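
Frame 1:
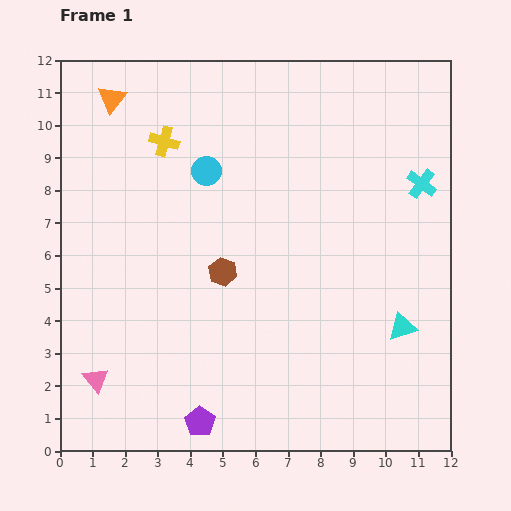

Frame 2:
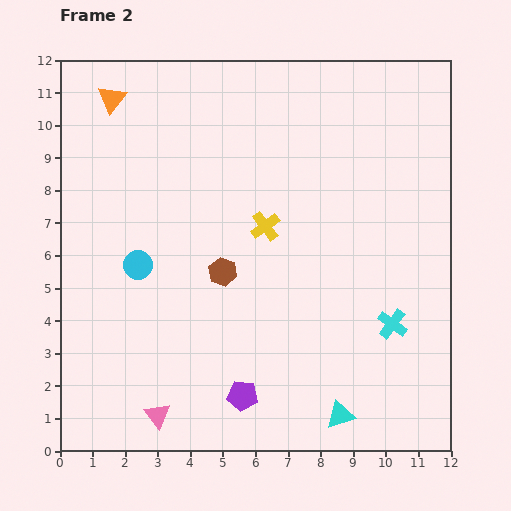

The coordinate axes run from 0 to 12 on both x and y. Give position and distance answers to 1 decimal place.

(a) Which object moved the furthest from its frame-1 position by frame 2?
the cyan cross

(moved 4.4; next 4.0)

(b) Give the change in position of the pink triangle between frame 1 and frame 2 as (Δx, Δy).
(1.9, -1.1)

The pink triangle was at (1.1, 2.2) in frame 1 and (3.0, 1.1) in frame 2.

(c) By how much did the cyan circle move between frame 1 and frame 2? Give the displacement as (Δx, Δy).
(-2.1, -2.9)

The cyan circle was at (4.5, 8.6) in frame 1 and (2.4, 5.7) in frame 2.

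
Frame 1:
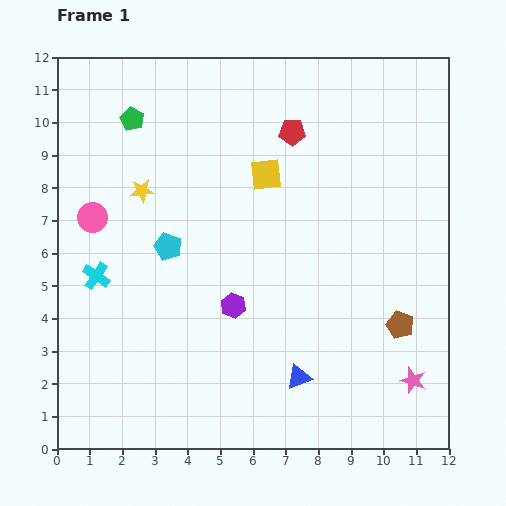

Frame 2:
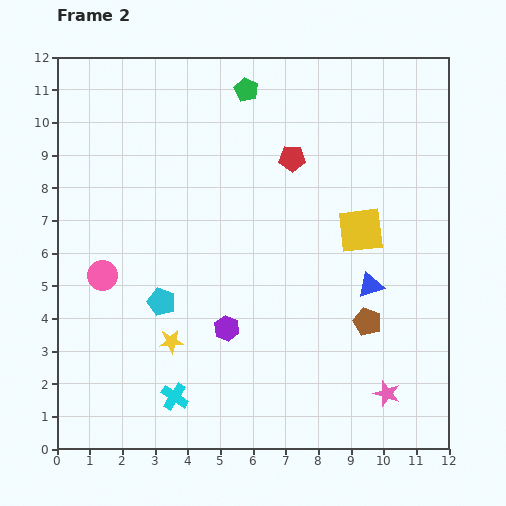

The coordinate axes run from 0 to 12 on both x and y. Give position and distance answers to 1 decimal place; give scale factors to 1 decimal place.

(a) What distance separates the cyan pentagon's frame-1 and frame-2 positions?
1.7

The cyan pentagon moved from (3.4, 6.2) to (3.2, 4.5), a distance of √(0.2² + 1.7²) ≈ 1.7.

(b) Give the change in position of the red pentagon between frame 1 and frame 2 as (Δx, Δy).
(0.0, -0.8)

The red pentagon was at (7.2, 9.7) in frame 1 and (7.2, 8.9) in frame 2.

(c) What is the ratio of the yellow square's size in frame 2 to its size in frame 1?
1.4×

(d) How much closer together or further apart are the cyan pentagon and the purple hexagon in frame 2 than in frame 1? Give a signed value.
-0.5

Distance in frame 1: 2.7. Distance in frame 2: 2.2.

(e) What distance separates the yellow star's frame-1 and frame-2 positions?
4.7

The yellow star moved from (2.6, 7.9) to (3.5, 3.3), a distance of √(0.9² + 4.6²) ≈ 4.7.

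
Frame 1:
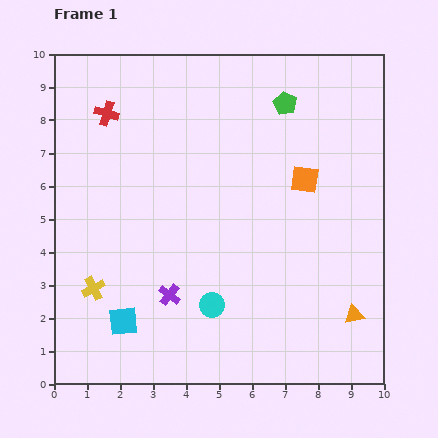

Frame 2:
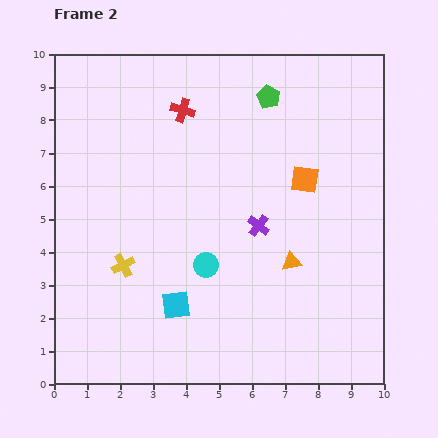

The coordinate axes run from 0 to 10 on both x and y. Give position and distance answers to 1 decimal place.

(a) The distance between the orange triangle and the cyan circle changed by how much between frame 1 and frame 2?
-1.7

Distance in frame 1: 4.3. Distance in frame 2: 2.6.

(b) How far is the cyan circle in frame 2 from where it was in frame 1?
1.2

The cyan circle moved from (4.8, 2.4) to (4.6, 3.6), a distance of √(0.2² + 1.2²) ≈ 1.2.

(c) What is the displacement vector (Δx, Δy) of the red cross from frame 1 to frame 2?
(2.3, 0.1)

The red cross was at (1.6, 8.2) in frame 1 and (3.9, 8.3) in frame 2.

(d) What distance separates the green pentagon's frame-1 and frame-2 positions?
0.5

The green pentagon moved from (7.0, 8.5) to (6.5, 8.7), a distance of √(0.5² + 0.2²) ≈ 0.5.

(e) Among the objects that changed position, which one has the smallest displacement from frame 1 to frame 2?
the green pentagon

(moved 0.5)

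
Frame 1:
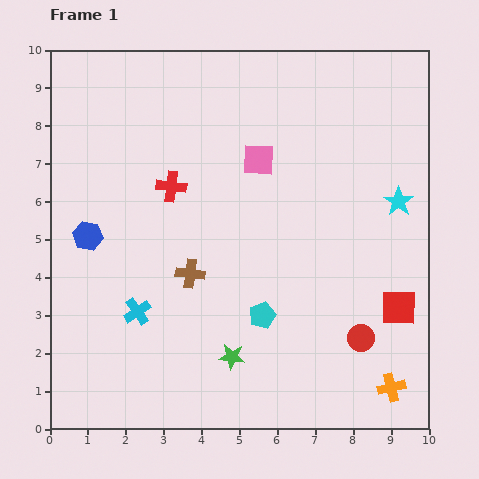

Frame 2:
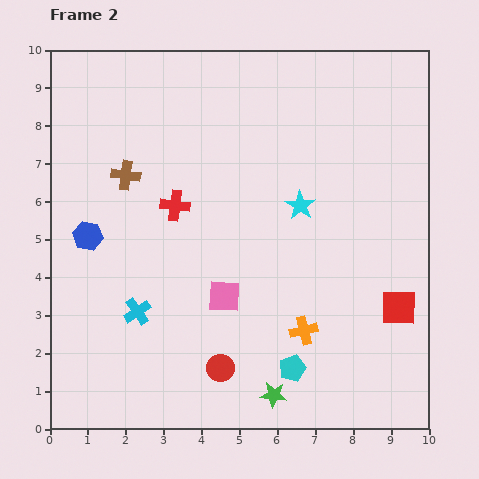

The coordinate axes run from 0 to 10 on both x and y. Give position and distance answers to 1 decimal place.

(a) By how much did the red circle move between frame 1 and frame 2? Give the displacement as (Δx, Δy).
(-3.7, -0.8)

The red circle was at (8.2, 2.4) in frame 1 and (4.5, 1.6) in frame 2.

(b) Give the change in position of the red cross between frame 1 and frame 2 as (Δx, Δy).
(0.1, -0.5)

The red cross was at (3.2, 6.4) in frame 1 and (3.3, 5.9) in frame 2.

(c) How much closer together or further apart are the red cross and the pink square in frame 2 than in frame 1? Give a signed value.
+0.3

Distance in frame 1: 2.4. Distance in frame 2: 2.7.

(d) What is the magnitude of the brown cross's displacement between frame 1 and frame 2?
3.1

The brown cross moved from (3.7, 4.1) to (2.0, 6.7), a distance of √(1.7² + 2.6²) ≈ 3.1.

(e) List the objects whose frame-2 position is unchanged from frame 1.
the cyan cross, the blue hexagon, the red square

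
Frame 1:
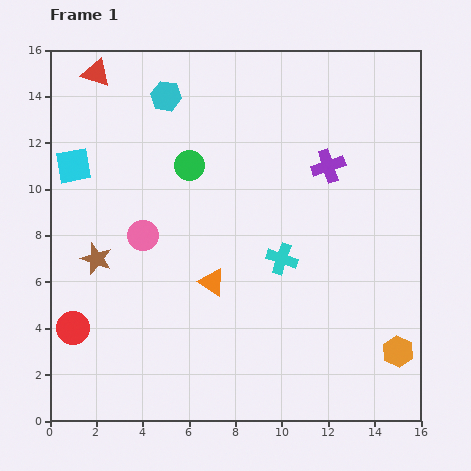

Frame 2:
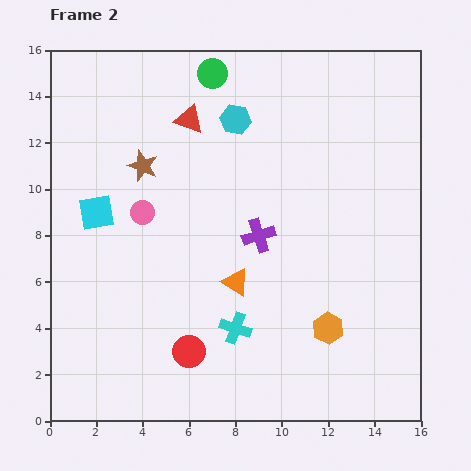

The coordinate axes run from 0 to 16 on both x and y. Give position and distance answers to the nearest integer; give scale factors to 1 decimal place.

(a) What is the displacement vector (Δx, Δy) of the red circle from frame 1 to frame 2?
(5, -1)

The red circle was at (1, 4) in frame 1 and (6, 3) in frame 2.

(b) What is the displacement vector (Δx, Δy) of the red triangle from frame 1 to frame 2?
(4, -2)

The red triangle was at (2, 15) in frame 1 and (6, 13) in frame 2.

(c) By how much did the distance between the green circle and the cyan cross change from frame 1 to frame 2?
+5

Distance in frame 1: 6. Distance in frame 2: 11.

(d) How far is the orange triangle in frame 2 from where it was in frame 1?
1

The orange triangle moved from (7, 6) to (8, 6), a distance of √(1² + 0²) ≈ 1.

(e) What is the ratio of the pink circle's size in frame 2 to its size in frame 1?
0.8×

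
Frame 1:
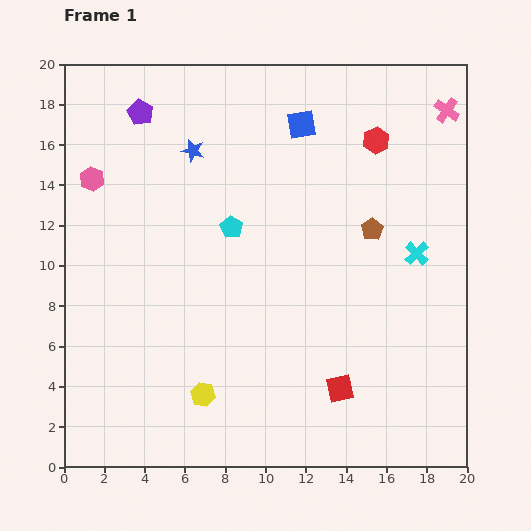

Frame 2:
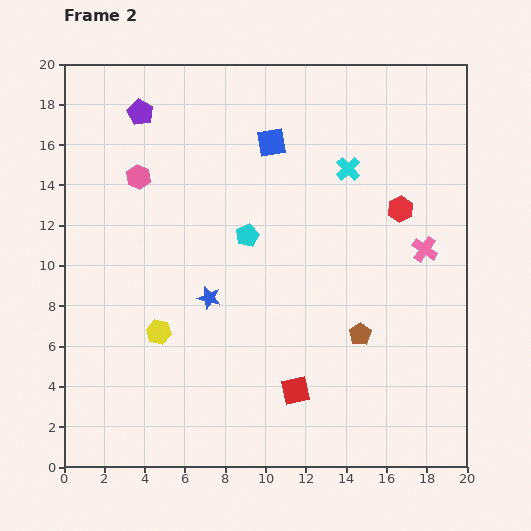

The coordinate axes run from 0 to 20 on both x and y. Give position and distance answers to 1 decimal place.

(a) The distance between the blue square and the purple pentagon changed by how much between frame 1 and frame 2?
-1.3

Distance in frame 1: 8.0. Distance in frame 2: 6.7.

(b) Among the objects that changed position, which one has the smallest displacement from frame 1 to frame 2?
the cyan pentagon

(moved 0.9)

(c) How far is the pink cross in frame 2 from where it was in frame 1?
7.0

The pink cross moved from (19.0, 17.7) to (17.9, 10.8), a distance of √(1.1² + 6.9²) ≈ 7.0.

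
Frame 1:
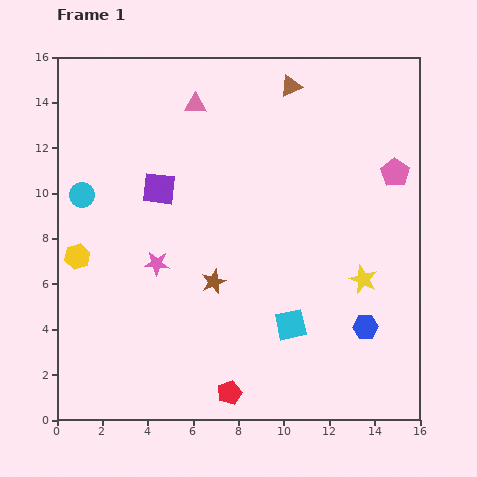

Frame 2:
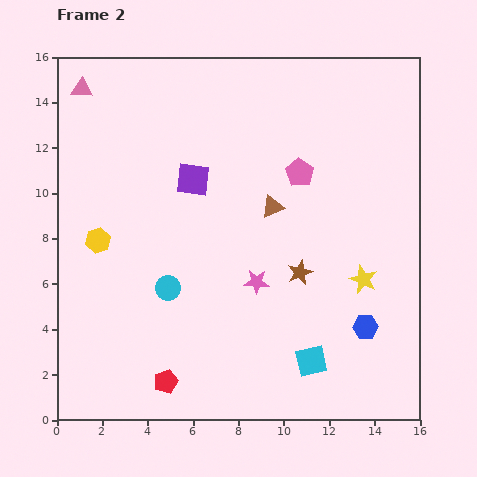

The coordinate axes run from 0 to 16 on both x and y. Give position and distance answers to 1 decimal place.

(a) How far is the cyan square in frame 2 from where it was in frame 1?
1.8

The cyan square moved from (10.3, 4.2) to (11.2, 2.6), a distance of √(0.9² + 1.6²) ≈ 1.8.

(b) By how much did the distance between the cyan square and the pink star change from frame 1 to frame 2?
-2.3

Distance in frame 1: 6.5. Distance in frame 2: 4.2.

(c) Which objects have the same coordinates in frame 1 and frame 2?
the yellow star, the blue hexagon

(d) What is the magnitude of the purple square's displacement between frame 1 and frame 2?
1.6

The purple square moved from (4.5, 10.2) to (6.0, 10.6), a distance of √(1.5² + 0.4²) ≈ 1.6.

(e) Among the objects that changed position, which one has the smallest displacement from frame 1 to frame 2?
the yellow hexagon

(moved 1.1)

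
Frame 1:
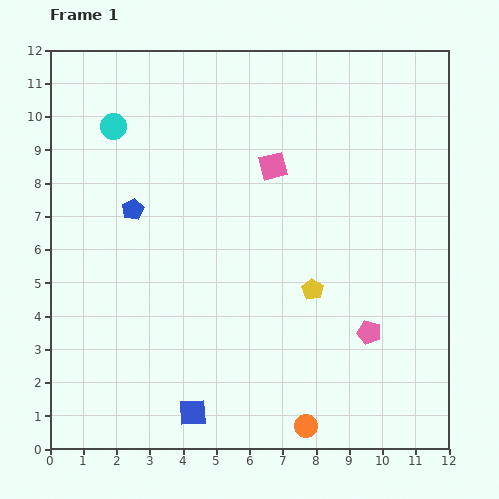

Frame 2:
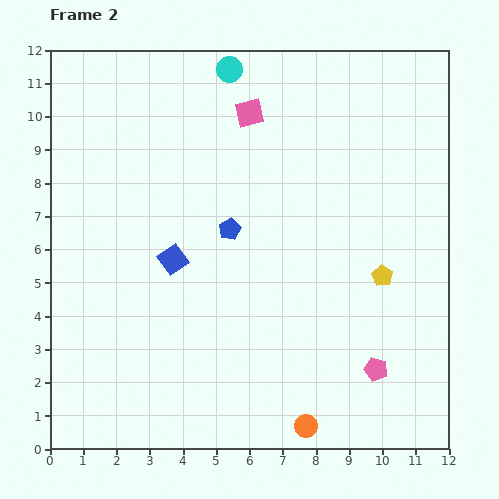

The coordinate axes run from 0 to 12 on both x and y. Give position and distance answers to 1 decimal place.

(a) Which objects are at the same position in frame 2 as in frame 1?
the orange circle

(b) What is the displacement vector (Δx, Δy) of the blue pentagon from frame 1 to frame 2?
(2.9, -0.6)

The blue pentagon was at (2.5, 7.2) in frame 1 and (5.4, 6.6) in frame 2.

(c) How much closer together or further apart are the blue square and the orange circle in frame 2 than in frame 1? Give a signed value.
+3.0

Distance in frame 1: 3.4. Distance in frame 2: 6.4.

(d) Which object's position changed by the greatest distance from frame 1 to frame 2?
the blue square

(moved 4.6; next 3.9)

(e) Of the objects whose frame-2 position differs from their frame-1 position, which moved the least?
the pink pentagon

(moved 1.1)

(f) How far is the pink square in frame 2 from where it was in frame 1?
1.7

The pink square moved from (6.7, 8.5) to (6.0, 10.1), a distance of √(0.7² + 1.6²) ≈ 1.7.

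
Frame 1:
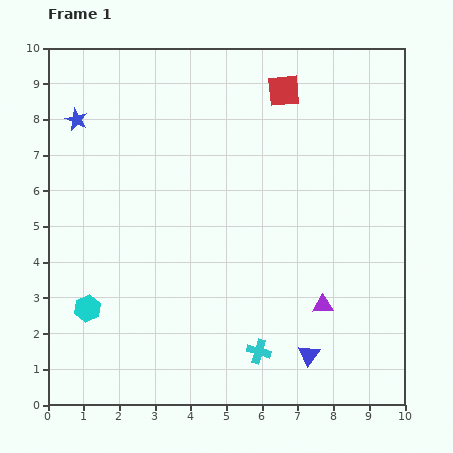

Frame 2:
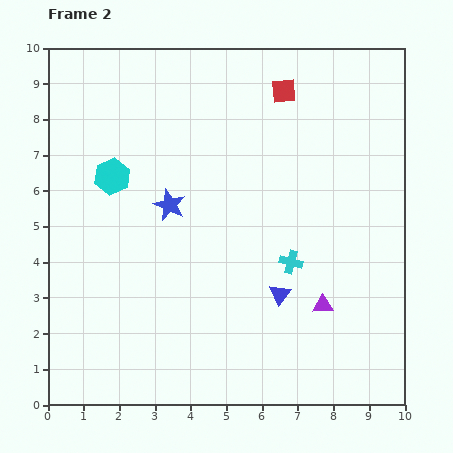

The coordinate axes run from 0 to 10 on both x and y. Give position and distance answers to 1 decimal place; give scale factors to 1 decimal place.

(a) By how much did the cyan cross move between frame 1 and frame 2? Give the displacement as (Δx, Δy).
(0.9, 2.5)

The cyan cross was at (5.9, 1.5) in frame 1 and (6.8, 4.0) in frame 2.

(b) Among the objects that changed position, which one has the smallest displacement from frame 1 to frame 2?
the blue triangle

(moved 1.9)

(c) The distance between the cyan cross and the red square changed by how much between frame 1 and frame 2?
-2.5

Distance in frame 1: 7.3. Distance in frame 2: 4.8.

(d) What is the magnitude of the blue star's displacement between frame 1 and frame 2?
3.5

The blue star moved from (0.8, 8.0) to (3.4, 5.6), a distance of √(2.6² + 2.4²) ≈ 3.5.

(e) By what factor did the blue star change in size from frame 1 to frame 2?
1.4×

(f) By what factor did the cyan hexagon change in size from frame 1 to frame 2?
1.4×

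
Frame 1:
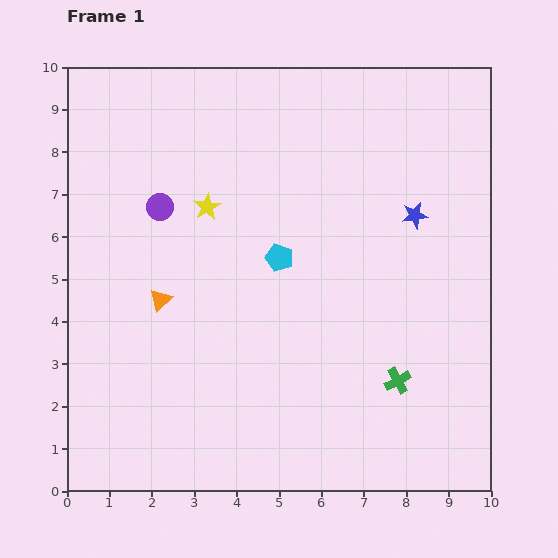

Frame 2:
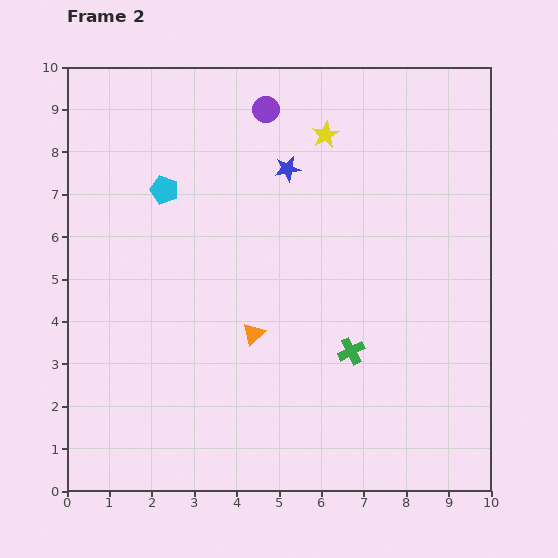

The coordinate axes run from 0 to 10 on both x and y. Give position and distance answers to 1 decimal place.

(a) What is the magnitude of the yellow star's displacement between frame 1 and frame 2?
3.3

The yellow star moved from (3.3, 6.7) to (6.1, 8.4), a distance of √(2.8² + 1.7²) ≈ 3.3.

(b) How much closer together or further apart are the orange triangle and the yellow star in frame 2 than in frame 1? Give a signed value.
+2.5

Distance in frame 1: 2.5. Distance in frame 2: 5.0.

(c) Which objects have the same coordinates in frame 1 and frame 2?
none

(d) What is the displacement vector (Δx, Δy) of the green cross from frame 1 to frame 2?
(-1.1, 0.7)

The green cross was at (7.8, 2.6) in frame 1 and (6.7, 3.3) in frame 2.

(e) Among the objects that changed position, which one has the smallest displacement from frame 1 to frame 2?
the green cross

(moved 1.3)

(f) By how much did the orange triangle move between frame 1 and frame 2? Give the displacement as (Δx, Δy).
(2.2, -0.8)

The orange triangle was at (2.2, 4.5) in frame 1 and (4.4, 3.7) in frame 2.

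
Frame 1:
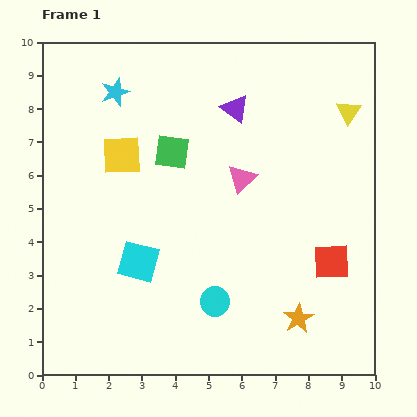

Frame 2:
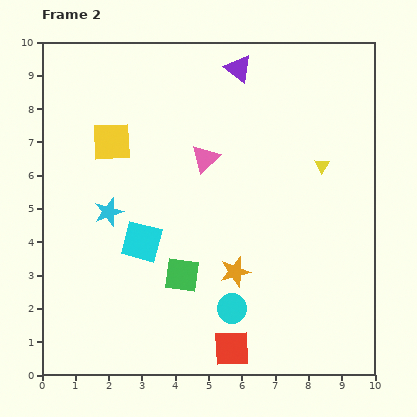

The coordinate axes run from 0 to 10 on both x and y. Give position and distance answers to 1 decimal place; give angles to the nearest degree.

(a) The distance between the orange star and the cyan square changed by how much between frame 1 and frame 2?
-2.2

Distance in frame 1: 5.1. Distance in frame 2: 2.9.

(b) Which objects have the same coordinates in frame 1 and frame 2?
none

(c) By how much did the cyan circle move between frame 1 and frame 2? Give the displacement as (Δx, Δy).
(0.5, -0.2)

The cyan circle was at (5.2, 2.2) in frame 1 and (5.7, 2.0) in frame 2.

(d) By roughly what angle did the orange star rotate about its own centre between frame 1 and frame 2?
16° clockwise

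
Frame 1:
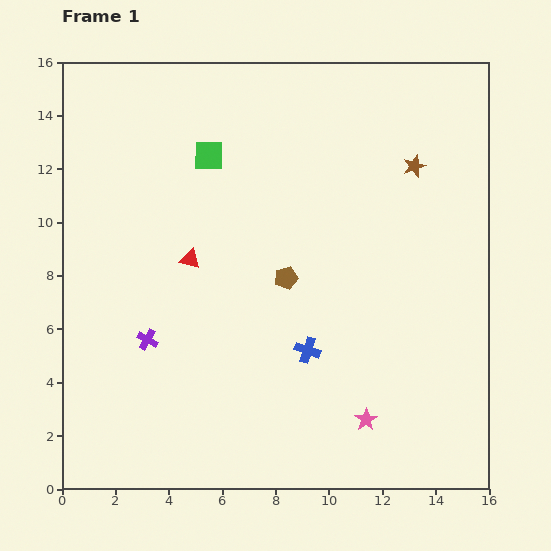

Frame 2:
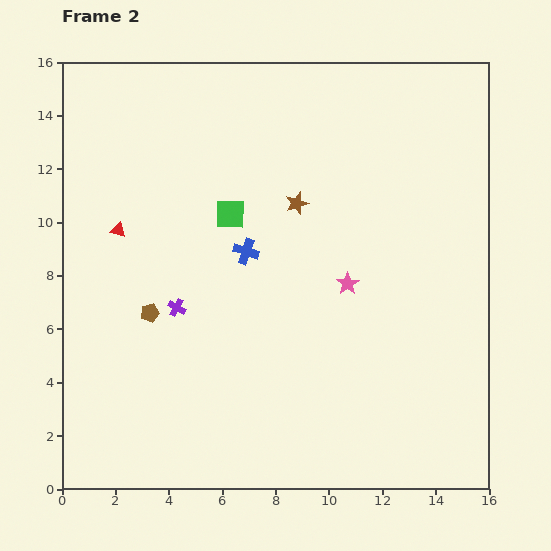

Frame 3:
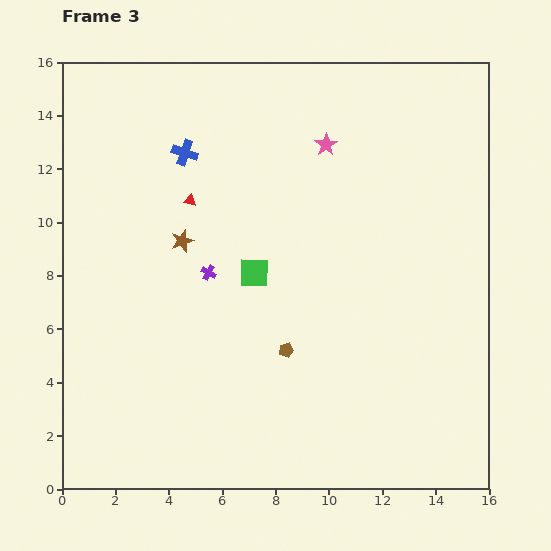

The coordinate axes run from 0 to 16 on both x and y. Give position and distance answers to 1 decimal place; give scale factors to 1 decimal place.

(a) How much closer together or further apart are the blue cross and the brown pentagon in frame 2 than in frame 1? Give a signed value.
+1.5

Distance in frame 1: 2.8. Distance in frame 2: 4.3.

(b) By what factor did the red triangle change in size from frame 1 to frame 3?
0.6×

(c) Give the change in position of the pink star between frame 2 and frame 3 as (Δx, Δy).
(-0.8, 5.2)

The pink star was at (10.7, 7.7) in frame 2 and (9.9, 12.9) in frame 3.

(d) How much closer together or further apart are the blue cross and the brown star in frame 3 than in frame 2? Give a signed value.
+0.7

Distance in frame 2: 2.6. Distance in frame 3: 3.3.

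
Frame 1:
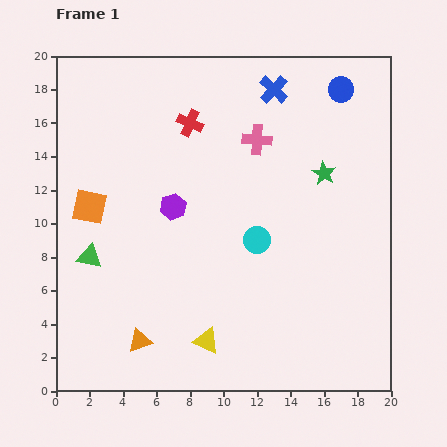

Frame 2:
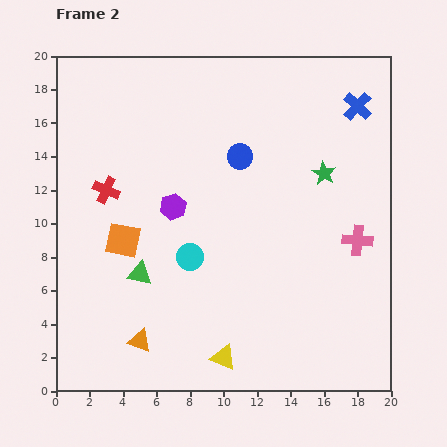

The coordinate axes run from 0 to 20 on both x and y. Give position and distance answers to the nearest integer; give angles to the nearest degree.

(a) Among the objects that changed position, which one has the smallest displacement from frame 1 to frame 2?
the yellow triangle

(moved 1)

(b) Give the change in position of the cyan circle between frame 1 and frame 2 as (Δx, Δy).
(-4, -1)

The cyan circle was at (12, 9) in frame 1 and (8, 8) in frame 2.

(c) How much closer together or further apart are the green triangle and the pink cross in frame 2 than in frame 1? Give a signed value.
+1

Distance in frame 1: 12. Distance in frame 2: 13.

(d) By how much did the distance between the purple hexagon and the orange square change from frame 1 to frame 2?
-1

Distance in frame 1: 5. Distance in frame 2: 4.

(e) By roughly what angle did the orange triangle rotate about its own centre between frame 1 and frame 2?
38° clockwise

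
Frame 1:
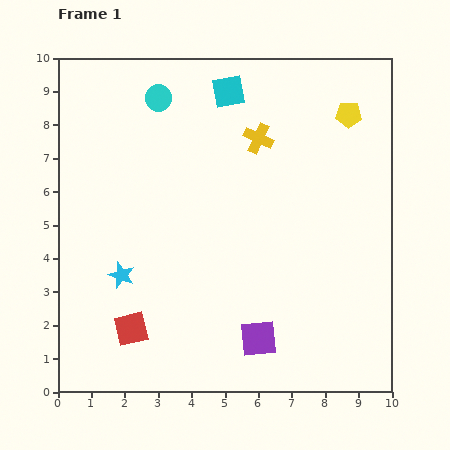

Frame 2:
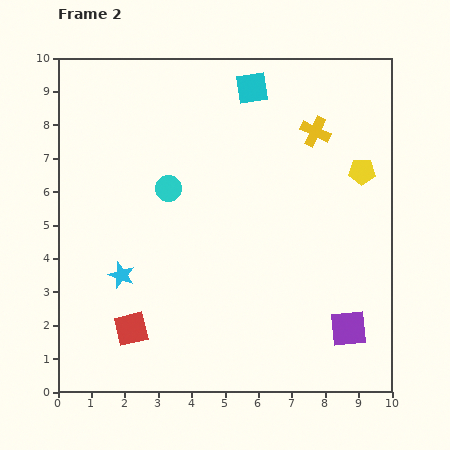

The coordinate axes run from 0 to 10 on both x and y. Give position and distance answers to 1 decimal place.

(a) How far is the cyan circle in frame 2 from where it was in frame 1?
2.7

The cyan circle moved from (3.0, 8.8) to (3.3, 6.1), a distance of √(0.3² + 2.7²) ≈ 2.7.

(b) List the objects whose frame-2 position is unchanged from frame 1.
the cyan star, the red square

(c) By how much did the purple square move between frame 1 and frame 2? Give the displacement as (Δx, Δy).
(2.7, 0.3)

The purple square was at (6.0, 1.6) in frame 1 and (8.7, 1.9) in frame 2.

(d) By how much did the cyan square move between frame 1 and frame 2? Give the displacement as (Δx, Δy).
(0.7, 0.1)

The cyan square was at (5.1, 9.0) in frame 1 and (5.8, 9.1) in frame 2.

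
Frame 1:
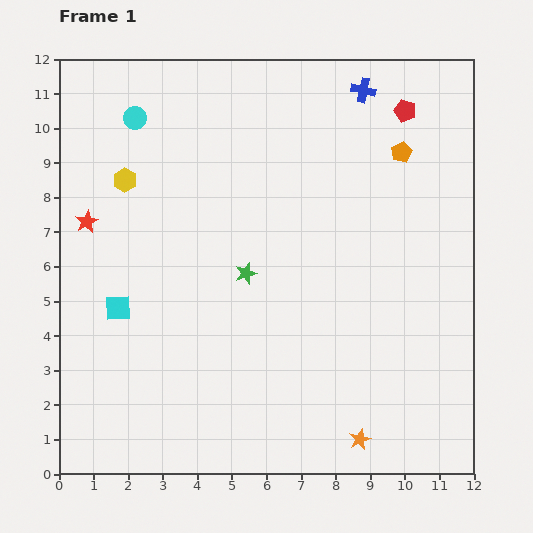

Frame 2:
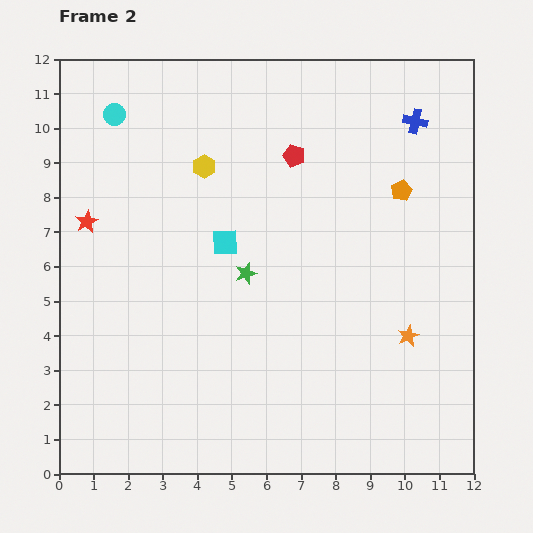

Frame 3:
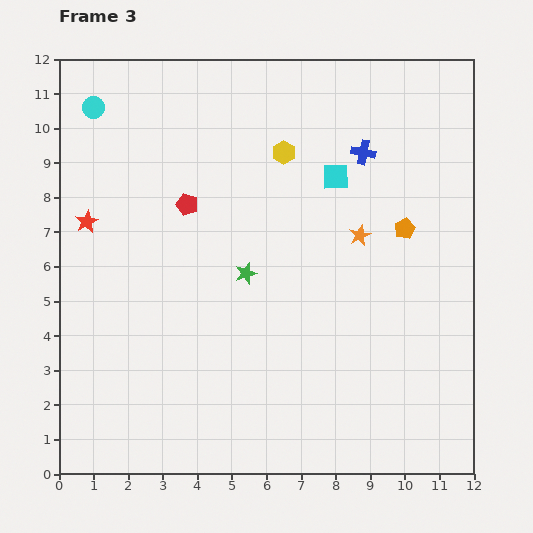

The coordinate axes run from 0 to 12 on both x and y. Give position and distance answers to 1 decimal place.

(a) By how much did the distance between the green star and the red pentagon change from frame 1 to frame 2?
-2.9

Distance in frame 1: 6.6. Distance in frame 2: 3.7.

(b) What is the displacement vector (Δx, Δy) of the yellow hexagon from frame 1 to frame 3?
(4.6, 0.8)

The yellow hexagon was at (1.9, 8.5) in frame 1 and (6.5, 9.3) in frame 3.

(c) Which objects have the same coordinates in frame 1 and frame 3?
the red star, the green star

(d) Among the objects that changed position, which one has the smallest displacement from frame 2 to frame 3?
the cyan circle

(moved 0.6)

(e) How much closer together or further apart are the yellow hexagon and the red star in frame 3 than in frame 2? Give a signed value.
+2.2

Distance in frame 2: 3.8. Distance in frame 3: 6.0.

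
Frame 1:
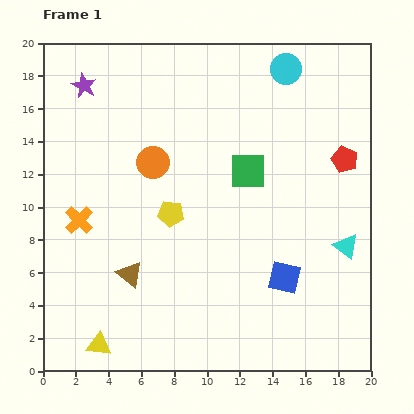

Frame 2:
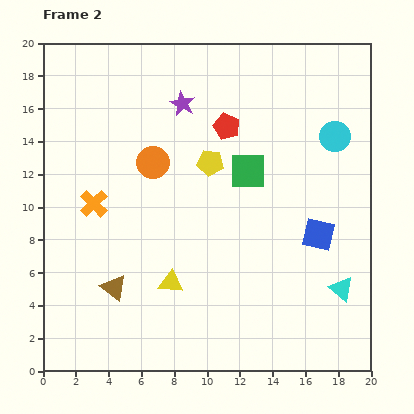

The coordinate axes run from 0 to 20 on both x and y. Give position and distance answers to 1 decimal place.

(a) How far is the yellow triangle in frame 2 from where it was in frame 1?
5.8

The yellow triangle moved from (3.4, 1.6) to (7.8, 5.4), a distance of √(4.4² + 3.8²) ≈ 5.8.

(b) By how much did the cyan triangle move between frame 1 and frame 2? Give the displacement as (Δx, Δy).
(-0.3, -2.6)

The cyan triangle was at (18.5, 7.6) in frame 1 and (18.2, 5.0) in frame 2.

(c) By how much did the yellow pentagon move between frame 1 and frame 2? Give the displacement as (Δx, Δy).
(2.4, 3.1)

The yellow pentagon was at (7.8, 9.6) in frame 1 and (10.2, 12.7) in frame 2.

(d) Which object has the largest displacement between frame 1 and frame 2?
the red pentagon

(moved 7.5; next 6.1)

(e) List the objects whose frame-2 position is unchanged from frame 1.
the green square, the orange circle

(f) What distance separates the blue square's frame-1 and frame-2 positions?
3.3

The blue square moved from (14.7, 5.7) to (16.8, 8.3), a distance of √(2.1² + 2.6²) ≈ 3.3.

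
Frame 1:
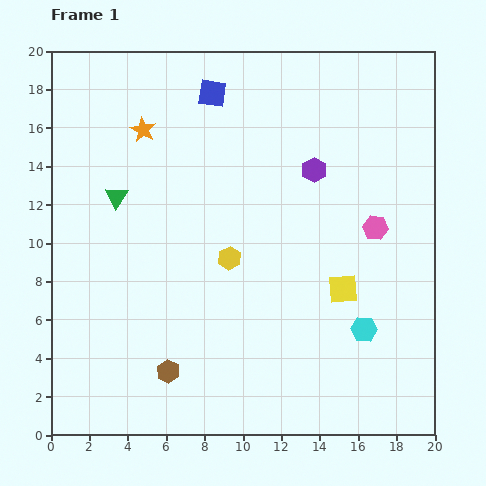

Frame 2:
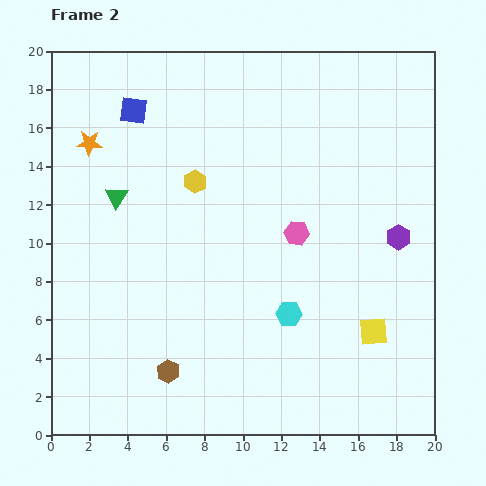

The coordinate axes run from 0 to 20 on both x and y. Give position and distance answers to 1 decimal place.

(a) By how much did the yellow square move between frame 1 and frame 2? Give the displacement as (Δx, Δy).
(1.6, -2.2)

The yellow square was at (15.2, 7.6) in frame 1 and (16.8, 5.4) in frame 2.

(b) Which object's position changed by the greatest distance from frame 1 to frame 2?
the purple hexagon

(moved 5.6; next 4.4)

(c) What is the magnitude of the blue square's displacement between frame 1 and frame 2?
4.2

The blue square moved from (8.4, 17.8) to (4.3, 16.9), a distance of √(4.1² + 0.9²) ≈ 4.2.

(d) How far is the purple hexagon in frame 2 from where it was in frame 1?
5.6

The purple hexagon moved from (13.7, 13.8) to (18.1, 10.3), a distance of √(4.4² + 3.5²) ≈ 5.6.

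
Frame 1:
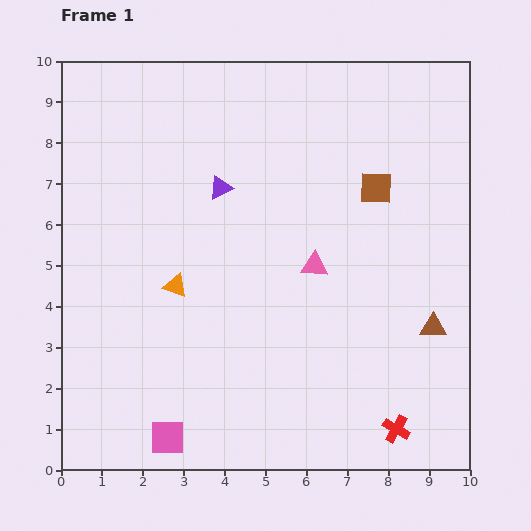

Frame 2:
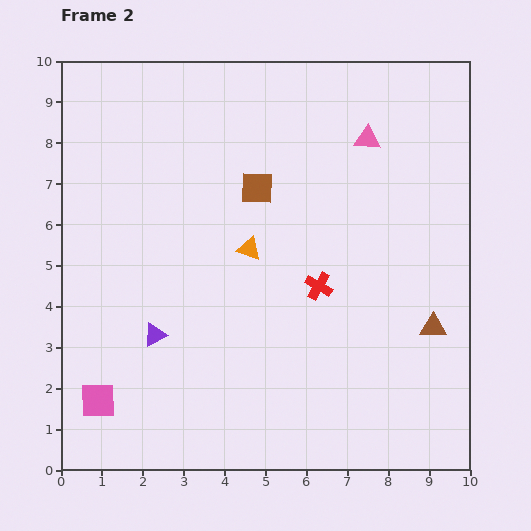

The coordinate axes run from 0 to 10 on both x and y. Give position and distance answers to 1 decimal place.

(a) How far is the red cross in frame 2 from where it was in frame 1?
4.0

The red cross moved from (8.2, 1.0) to (6.3, 4.5), a distance of √(1.9² + 3.5²) ≈ 4.0.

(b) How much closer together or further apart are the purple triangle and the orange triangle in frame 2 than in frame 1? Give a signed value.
+0.5

Distance in frame 1: 2.6. Distance in frame 2: 3.1.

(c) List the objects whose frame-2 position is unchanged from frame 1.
the brown triangle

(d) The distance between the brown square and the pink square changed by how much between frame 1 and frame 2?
-1.5

Distance in frame 1: 8.0. Distance in frame 2: 6.5.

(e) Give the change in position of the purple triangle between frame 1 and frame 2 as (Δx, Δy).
(-1.6, -3.6)

The purple triangle was at (3.9, 6.9) in frame 1 and (2.3, 3.3) in frame 2.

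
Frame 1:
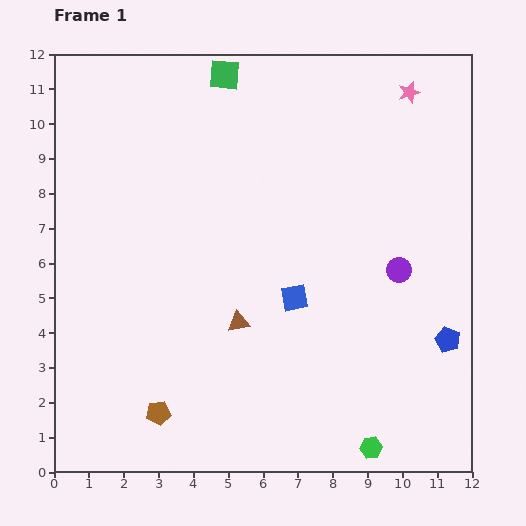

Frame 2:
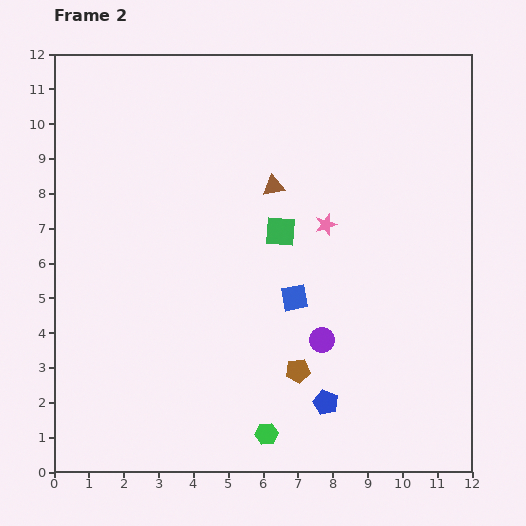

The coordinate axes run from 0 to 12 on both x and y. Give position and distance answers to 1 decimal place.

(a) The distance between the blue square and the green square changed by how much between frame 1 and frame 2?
-4.8

Distance in frame 1: 6.7. Distance in frame 2: 1.9.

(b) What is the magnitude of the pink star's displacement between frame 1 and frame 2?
4.5

The pink star moved from (10.2, 10.9) to (7.8, 7.1), a distance of √(2.4² + 3.8²) ≈ 4.5.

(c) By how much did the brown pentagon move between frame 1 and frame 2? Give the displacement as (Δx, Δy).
(4.0, 1.2)

The brown pentagon was at (3.0, 1.7) in frame 1 and (7.0, 2.9) in frame 2.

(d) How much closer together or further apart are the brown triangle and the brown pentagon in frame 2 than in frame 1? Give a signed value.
+1.8

Distance in frame 1: 3.5. Distance in frame 2: 5.3.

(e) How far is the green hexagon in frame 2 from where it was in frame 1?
3.0

The green hexagon moved from (9.1, 0.7) to (6.1, 1.1), a distance of √(3.0² + 0.4²) ≈ 3.0.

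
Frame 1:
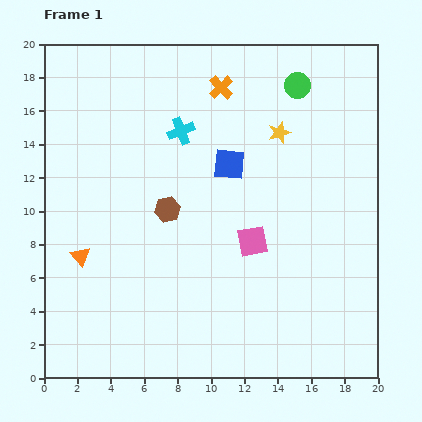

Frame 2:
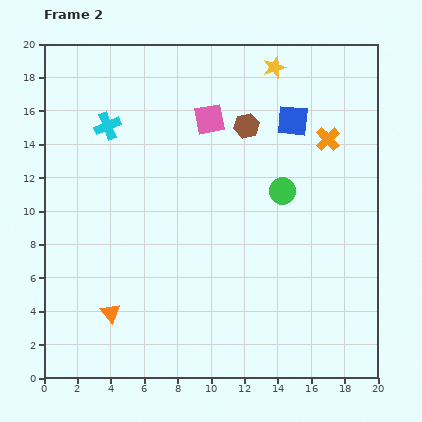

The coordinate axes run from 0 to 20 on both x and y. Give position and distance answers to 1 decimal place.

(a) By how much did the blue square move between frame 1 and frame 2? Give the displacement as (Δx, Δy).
(3.8, 2.6)

The blue square was at (11.1, 12.8) in frame 1 and (14.9, 15.4) in frame 2.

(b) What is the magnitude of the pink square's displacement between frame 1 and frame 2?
7.7

The pink square moved from (12.5, 8.2) to (9.9, 15.5), a distance of √(2.6² + 7.3²) ≈ 7.7.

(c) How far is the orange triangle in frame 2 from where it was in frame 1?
3.8

The orange triangle moved from (2.2, 7.3) to (4.0, 3.9), a distance of √(1.8² + 3.4²) ≈ 3.8.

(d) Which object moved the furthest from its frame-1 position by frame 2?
the pink square

(moved 7.7; next 7.1)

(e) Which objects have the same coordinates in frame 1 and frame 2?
none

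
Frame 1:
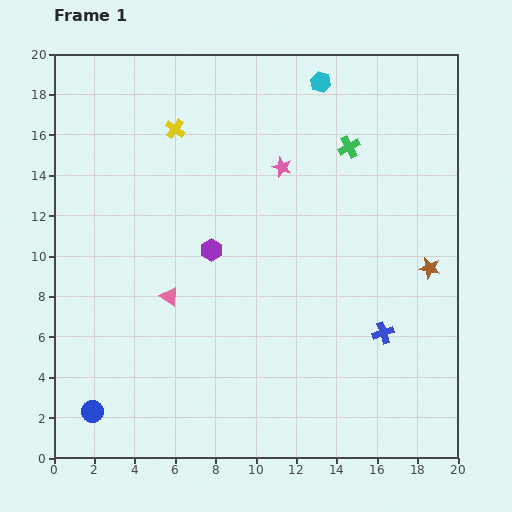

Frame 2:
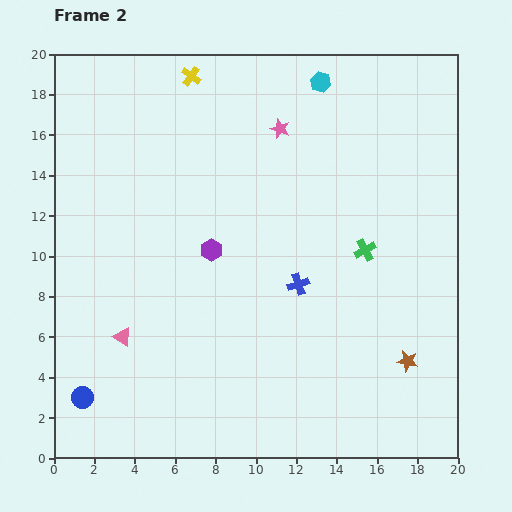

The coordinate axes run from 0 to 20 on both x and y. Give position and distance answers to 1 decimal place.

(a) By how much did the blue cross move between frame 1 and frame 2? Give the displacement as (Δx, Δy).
(-4.2, 2.4)

The blue cross was at (16.3, 6.2) in frame 1 and (12.1, 8.6) in frame 2.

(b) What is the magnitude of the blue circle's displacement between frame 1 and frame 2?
0.9

The blue circle moved from (1.9, 2.3) to (1.4, 3.0), a distance of √(0.5² + 0.7²) ≈ 0.9.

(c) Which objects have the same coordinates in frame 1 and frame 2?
the purple hexagon, the cyan hexagon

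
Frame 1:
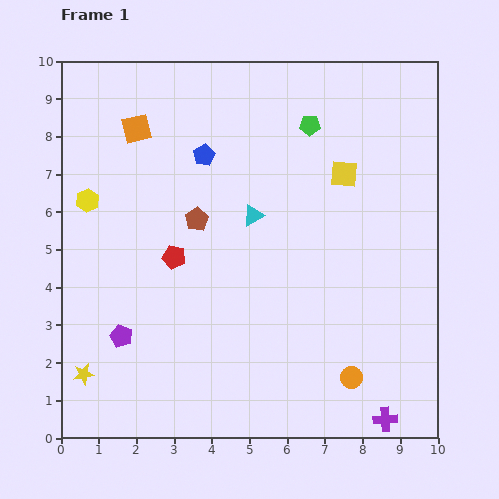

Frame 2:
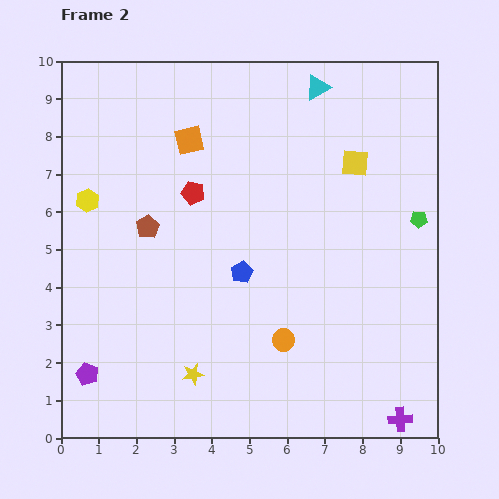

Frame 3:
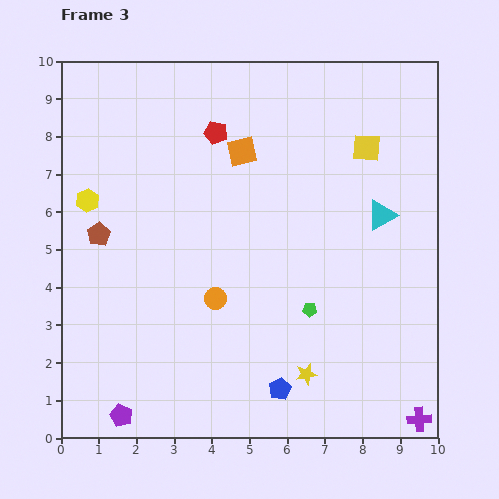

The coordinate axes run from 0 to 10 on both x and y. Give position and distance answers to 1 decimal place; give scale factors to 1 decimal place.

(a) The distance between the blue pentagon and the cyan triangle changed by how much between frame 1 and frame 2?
+3.2

Distance in frame 1: 2.1. Distance in frame 2: 5.3.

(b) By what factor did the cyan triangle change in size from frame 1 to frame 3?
1.5×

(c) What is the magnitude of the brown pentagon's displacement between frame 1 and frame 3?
2.6

The brown pentagon moved from (3.6, 5.8) to (1.0, 5.4), a distance of √(2.6² + 0.4²) ≈ 2.6.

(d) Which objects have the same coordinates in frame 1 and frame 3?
the yellow hexagon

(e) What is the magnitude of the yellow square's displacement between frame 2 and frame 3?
0.5

The yellow square moved from (7.8, 7.3) to (8.1, 7.7), a distance of √(0.3² + 0.4²) ≈ 0.5.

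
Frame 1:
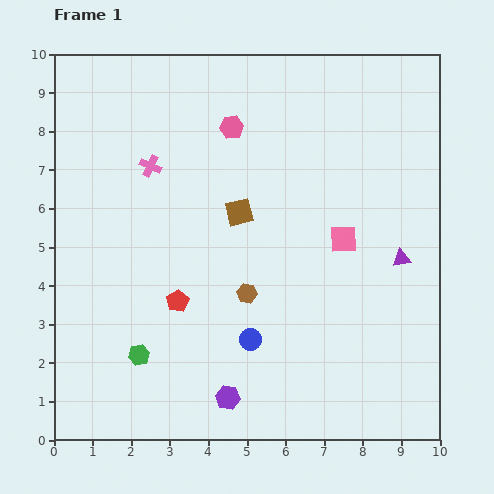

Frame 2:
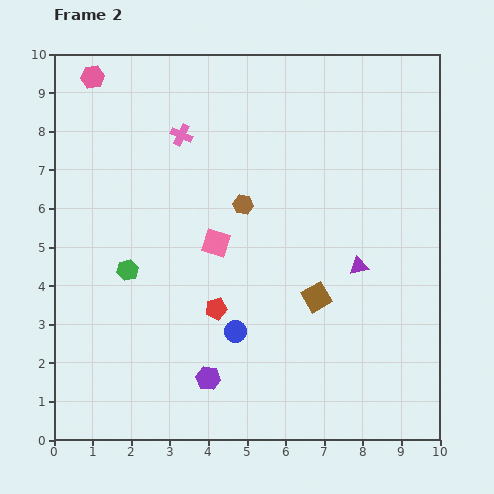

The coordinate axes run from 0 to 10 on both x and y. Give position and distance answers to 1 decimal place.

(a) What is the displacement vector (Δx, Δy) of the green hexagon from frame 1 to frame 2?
(-0.3, 2.2)

The green hexagon was at (2.2, 2.2) in frame 1 and (1.9, 4.4) in frame 2.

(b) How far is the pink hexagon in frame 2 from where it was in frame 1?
3.8

The pink hexagon moved from (4.6, 8.1) to (1.0, 9.4), a distance of √(3.6² + 1.3²) ≈ 3.8.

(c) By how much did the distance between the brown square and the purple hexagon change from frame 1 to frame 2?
-1.3

Distance in frame 1: 4.8. Distance in frame 2: 3.5.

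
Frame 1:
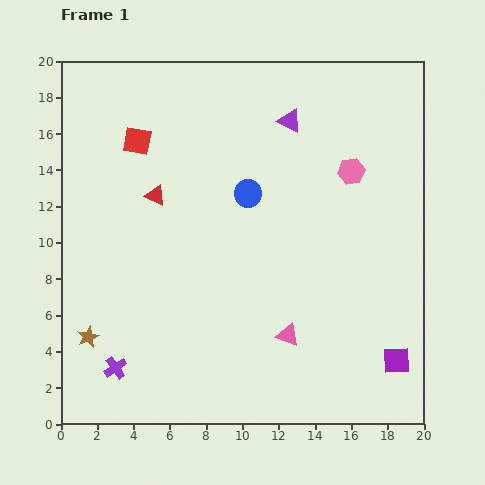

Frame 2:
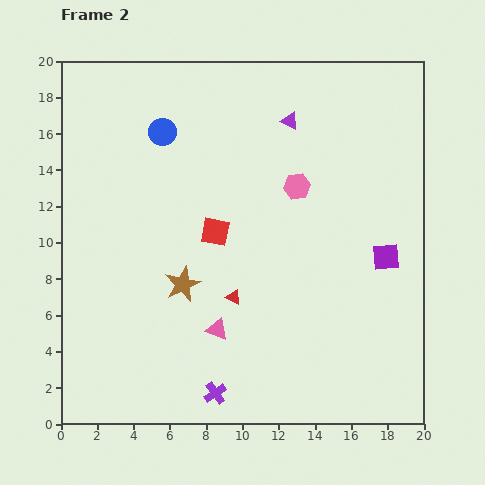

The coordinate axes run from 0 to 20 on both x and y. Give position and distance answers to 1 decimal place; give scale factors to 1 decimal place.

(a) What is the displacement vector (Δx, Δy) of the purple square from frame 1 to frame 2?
(-0.6, 5.7)

The purple square was at (18.5, 3.5) in frame 1 and (17.9, 9.2) in frame 2.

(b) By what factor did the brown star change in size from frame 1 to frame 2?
1.6×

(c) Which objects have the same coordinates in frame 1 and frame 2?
the purple triangle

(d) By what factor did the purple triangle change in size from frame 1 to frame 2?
0.7×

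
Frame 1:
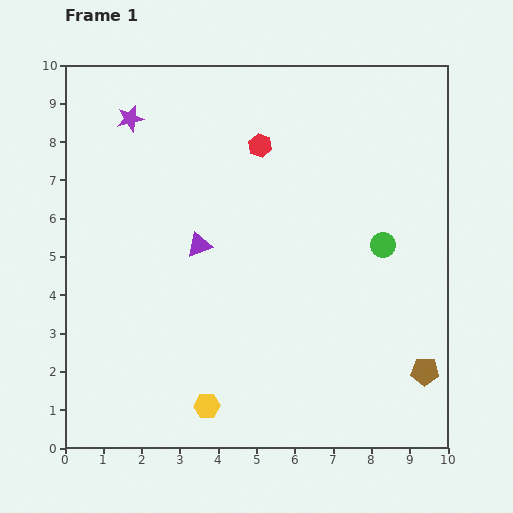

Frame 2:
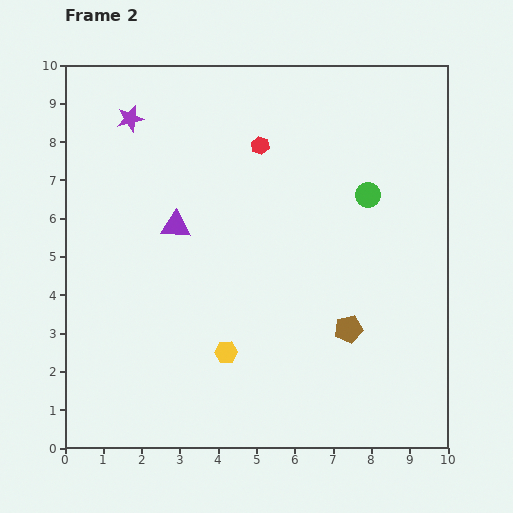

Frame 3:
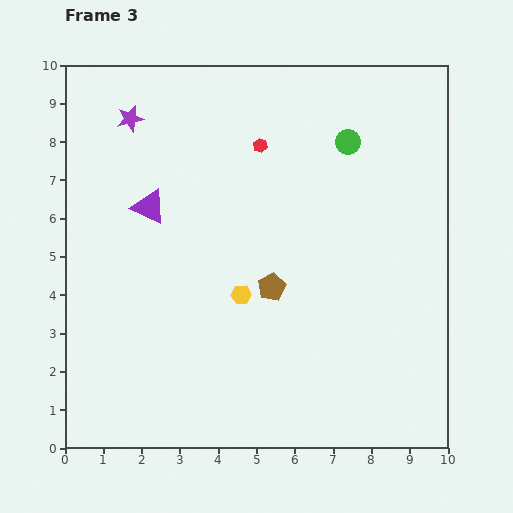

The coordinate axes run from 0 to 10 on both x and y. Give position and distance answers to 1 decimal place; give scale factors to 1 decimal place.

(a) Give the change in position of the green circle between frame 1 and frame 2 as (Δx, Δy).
(-0.4, 1.3)

The green circle was at (8.3, 5.3) in frame 1 and (7.9, 6.6) in frame 2.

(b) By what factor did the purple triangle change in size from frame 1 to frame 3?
1.4×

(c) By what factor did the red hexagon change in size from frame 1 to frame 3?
0.6×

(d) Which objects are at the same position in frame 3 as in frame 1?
the purple star, the red hexagon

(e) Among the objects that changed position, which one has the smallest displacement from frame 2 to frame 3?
the purple triangle

(moved 0.9)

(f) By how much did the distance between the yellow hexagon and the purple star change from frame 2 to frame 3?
-1.2

Distance in frame 2: 6.6. Distance in frame 3: 5.4.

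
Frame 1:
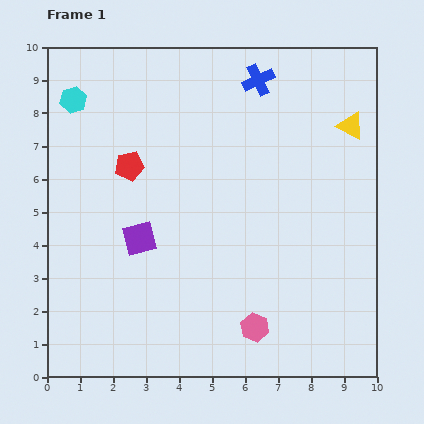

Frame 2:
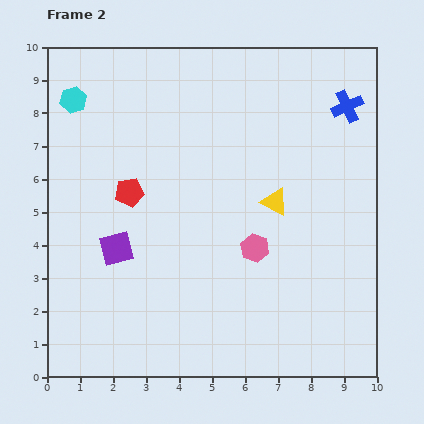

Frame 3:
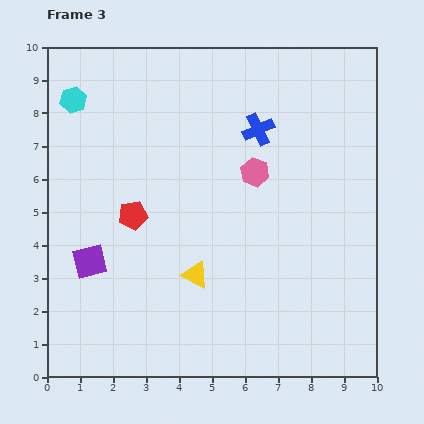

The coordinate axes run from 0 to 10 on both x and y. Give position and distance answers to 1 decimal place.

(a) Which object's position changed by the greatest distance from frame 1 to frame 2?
the yellow triangle

(moved 3.3; next 2.8)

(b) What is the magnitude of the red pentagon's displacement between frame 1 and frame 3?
1.5

The red pentagon moved from (2.5, 6.4) to (2.6, 4.9), a distance of √(0.1² + 1.5²) ≈ 1.5.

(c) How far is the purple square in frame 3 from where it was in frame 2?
0.9

The purple square moved from (2.1, 3.9) to (1.3, 3.5), a distance of √(0.8² + 0.4²) ≈ 0.9.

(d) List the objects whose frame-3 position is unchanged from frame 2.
the cyan hexagon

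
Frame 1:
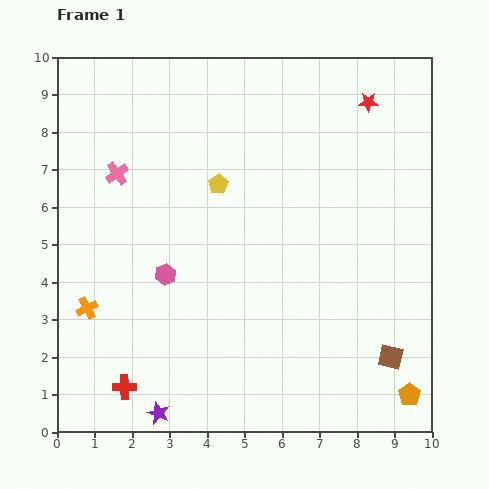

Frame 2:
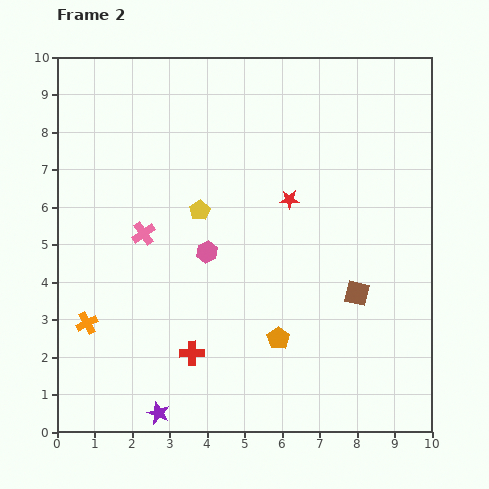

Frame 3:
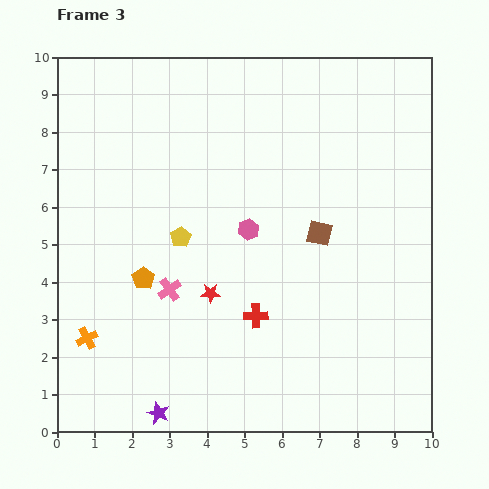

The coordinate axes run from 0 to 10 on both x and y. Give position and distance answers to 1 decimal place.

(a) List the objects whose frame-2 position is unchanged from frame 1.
the purple star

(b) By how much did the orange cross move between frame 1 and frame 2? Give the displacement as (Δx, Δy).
(0.0, -0.4)

The orange cross was at (0.8, 3.3) in frame 1 and (0.8, 2.9) in frame 2.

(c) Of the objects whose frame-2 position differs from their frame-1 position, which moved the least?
the orange cross

(moved 0.4)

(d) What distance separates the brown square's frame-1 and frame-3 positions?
3.8

The brown square moved from (8.9, 2.0) to (7.0, 5.3), a distance of √(1.9² + 3.3²) ≈ 3.8.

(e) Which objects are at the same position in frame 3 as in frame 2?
the purple star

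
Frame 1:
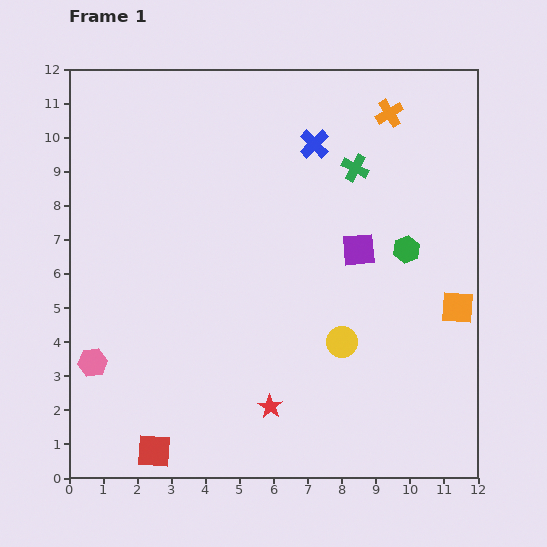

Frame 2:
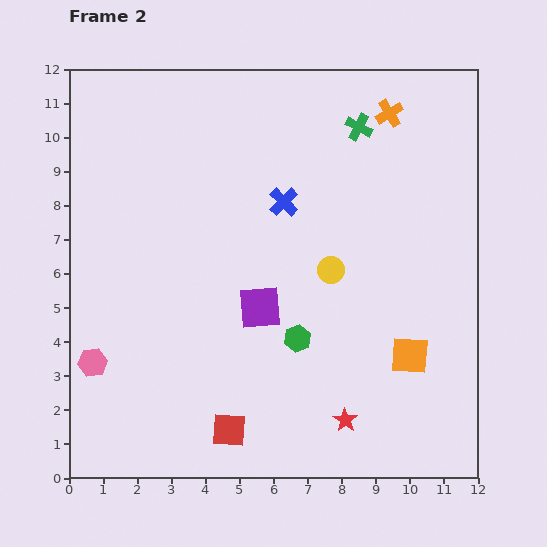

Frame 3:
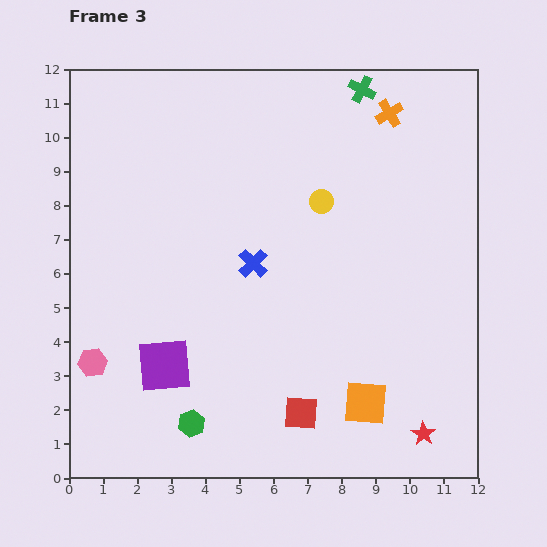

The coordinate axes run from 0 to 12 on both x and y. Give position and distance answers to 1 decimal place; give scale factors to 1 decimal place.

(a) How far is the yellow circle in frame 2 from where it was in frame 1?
2.1

The yellow circle moved from (8.0, 4.0) to (7.7, 6.1), a distance of √(0.3² + 2.1²) ≈ 2.1.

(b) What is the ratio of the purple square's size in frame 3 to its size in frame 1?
1.6×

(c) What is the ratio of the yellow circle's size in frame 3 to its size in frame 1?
0.8×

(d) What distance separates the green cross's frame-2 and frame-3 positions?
1.1

The green cross moved from (8.5, 10.3) to (8.6, 11.4), a distance of √(0.1² + 1.1²) ≈ 1.1.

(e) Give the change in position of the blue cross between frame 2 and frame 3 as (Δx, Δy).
(-0.9, -1.8)

The blue cross was at (6.3, 8.1) in frame 2 and (5.4, 6.3) in frame 3.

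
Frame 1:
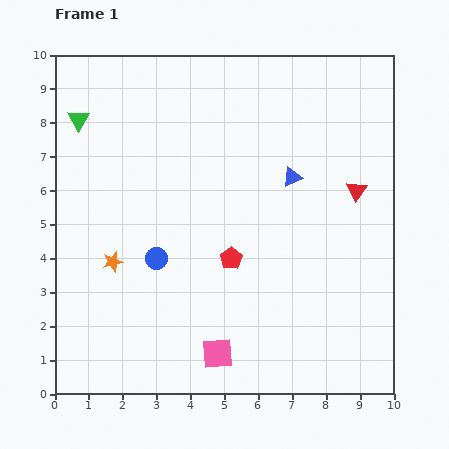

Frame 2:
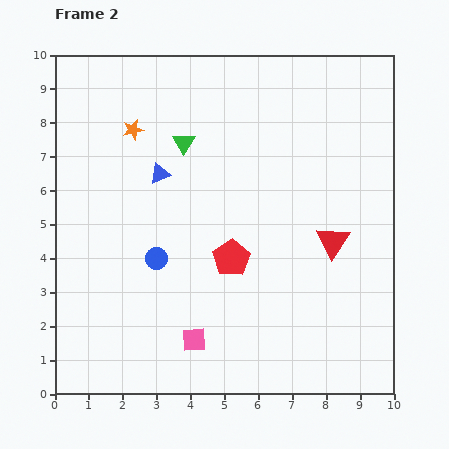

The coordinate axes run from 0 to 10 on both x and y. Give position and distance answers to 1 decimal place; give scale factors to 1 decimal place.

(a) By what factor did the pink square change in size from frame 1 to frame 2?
0.8×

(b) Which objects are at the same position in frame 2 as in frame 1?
the blue circle, the red pentagon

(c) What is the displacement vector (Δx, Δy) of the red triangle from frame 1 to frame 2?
(-0.7, -1.5)

The red triangle was at (8.9, 6.0) in frame 1 and (8.2, 4.5) in frame 2.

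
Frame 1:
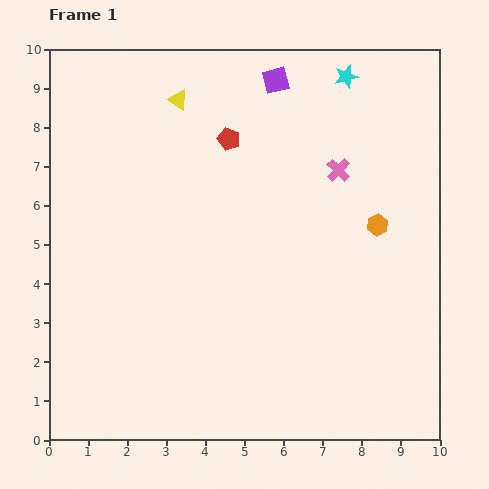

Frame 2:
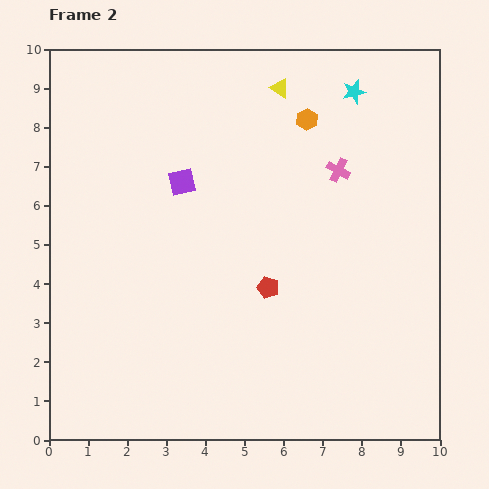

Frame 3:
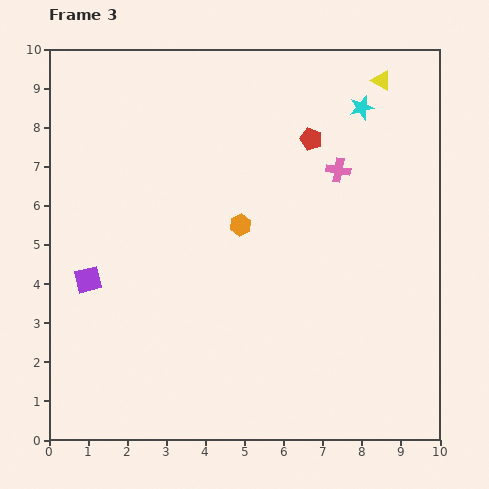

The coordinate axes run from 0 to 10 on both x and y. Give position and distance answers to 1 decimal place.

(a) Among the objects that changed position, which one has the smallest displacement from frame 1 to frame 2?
the cyan star

(moved 0.4)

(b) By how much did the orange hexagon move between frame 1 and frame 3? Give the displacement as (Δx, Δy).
(-3.5, 0.0)

The orange hexagon was at (8.4, 5.5) in frame 1 and (4.9, 5.5) in frame 3.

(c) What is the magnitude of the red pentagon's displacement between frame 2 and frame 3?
4.0

The red pentagon moved from (5.6, 3.9) to (6.7, 7.7), a distance of √(1.1² + 3.8²) ≈ 4.0.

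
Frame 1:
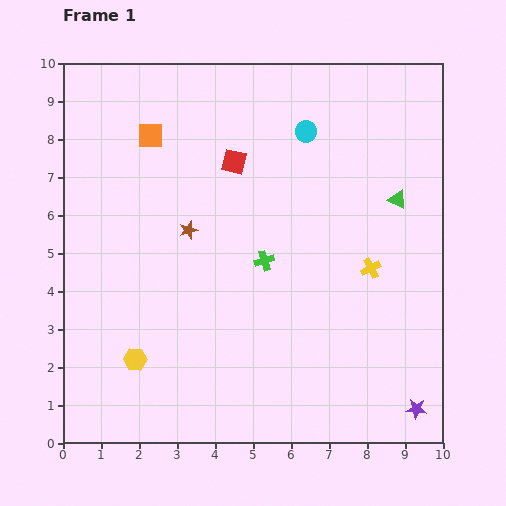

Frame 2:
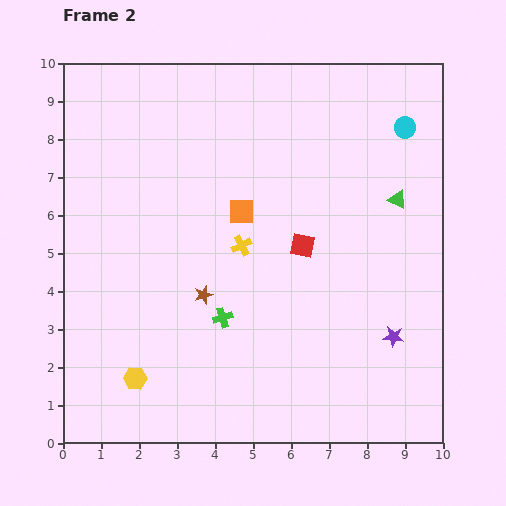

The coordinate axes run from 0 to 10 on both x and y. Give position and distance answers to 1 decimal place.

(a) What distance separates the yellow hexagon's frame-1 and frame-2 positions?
0.5

The yellow hexagon moved from (1.9, 2.2) to (1.9, 1.7), a distance of √(0.0² + 0.5²) ≈ 0.5.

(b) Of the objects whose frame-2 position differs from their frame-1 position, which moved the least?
the yellow hexagon

(moved 0.5)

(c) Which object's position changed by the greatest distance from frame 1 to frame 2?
the yellow cross

(moved 3.5; next 3.1)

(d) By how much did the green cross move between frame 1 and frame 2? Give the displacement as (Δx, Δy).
(-1.1, -1.5)

The green cross was at (5.3, 4.8) in frame 1 and (4.2, 3.3) in frame 2.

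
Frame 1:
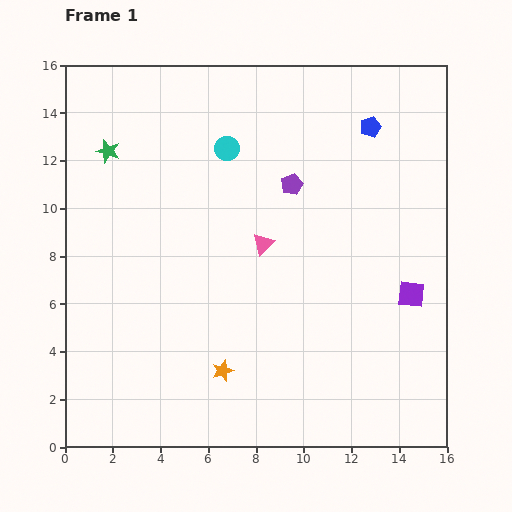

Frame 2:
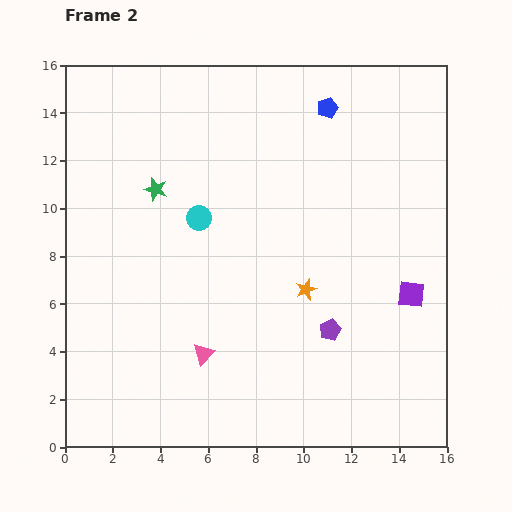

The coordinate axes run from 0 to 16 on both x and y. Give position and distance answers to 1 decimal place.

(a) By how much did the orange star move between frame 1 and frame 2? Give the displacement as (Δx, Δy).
(3.5, 3.4)

The orange star was at (6.6, 3.2) in frame 1 and (10.1, 6.6) in frame 2.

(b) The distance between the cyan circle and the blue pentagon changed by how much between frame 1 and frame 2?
+1.0

Distance in frame 1: 6.1. Distance in frame 2: 7.1.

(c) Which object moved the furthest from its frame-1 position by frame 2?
the purple pentagon

(moved 6.3; next 5.2)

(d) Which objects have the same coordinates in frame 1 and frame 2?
the purple square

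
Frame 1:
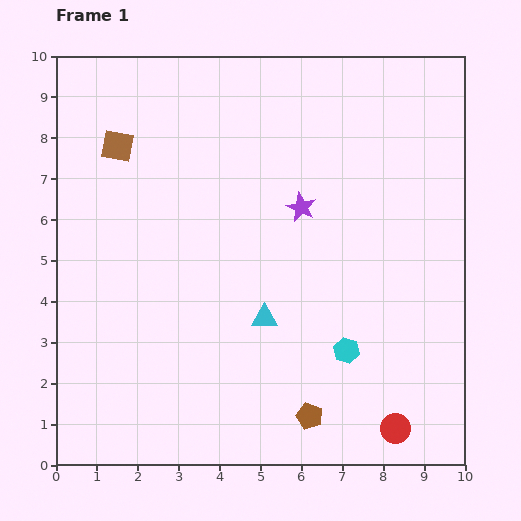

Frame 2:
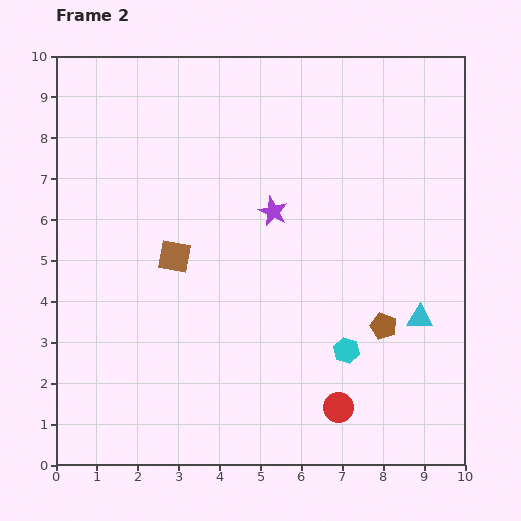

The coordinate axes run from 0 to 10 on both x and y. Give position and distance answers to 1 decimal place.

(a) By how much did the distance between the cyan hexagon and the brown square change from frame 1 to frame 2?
-2.7

Distance in frame 1: 7.5. Distance in frame 2: 4.8.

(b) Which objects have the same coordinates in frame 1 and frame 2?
the cyan hexagon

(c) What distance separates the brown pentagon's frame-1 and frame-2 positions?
2.8

The brown pentagon moved from (6.2, 1.2) to (8.0, 3.4), a distance of √(1.8² + 2.2²) ≈ 2.8.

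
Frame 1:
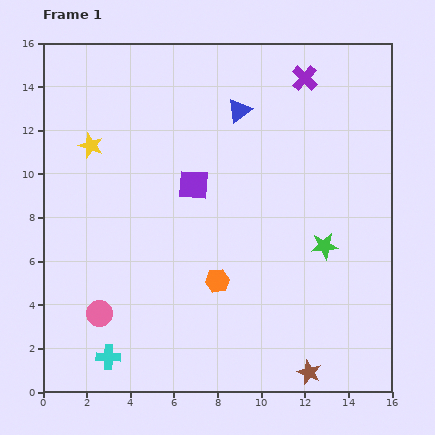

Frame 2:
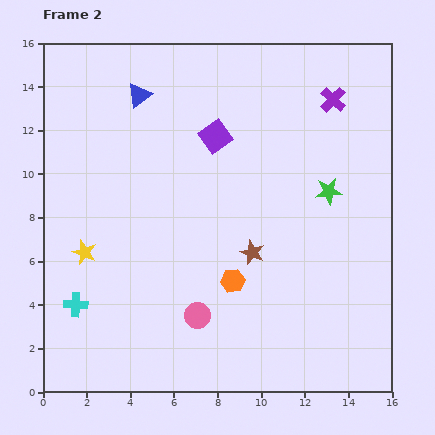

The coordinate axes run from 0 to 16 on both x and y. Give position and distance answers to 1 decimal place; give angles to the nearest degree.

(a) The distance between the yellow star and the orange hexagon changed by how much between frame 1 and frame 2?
-1.6

Distance in frame 1: 8.5. Distance in frame 2: 6.9.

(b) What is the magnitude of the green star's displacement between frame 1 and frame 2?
2.5

The green star moved from (12.9, 6.7) to (13.1, 9.2), a distance of √(0.2² + 2.5²) ≈ 2.5.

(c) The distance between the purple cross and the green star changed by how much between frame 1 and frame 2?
-3.6

Distance in frame 1: 7.8. Distance in frame 2: 4.2.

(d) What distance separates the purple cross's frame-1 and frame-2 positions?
1.6

The purple cross moved from (12.0, 14.4) to (13.3, 13.4), a distance of √(1.3² + 1.0²) ≈ 1.6.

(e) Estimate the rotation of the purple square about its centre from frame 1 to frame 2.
39° counter-clockwise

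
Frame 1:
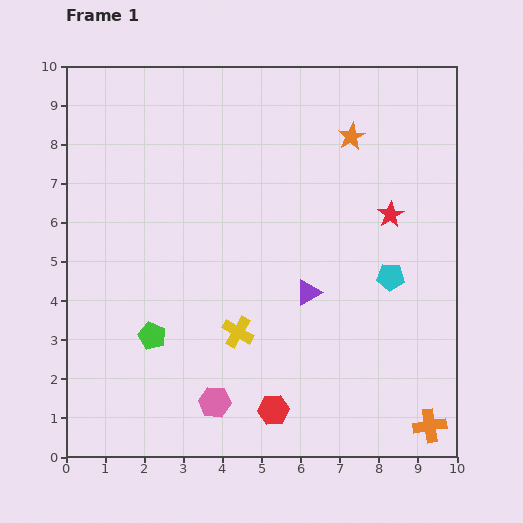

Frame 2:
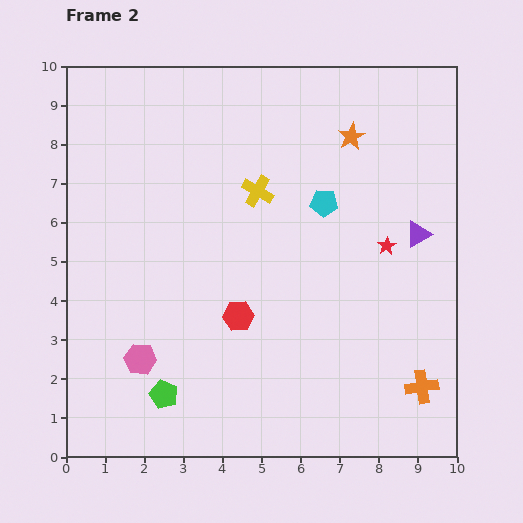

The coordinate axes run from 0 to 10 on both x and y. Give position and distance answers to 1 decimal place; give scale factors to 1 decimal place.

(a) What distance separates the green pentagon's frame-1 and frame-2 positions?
1.5

The green pentagon moved from (2.2, 3.1) to (2.5, 1.6), a distance of √(0.3² + 1.5²) ≈ 1.5.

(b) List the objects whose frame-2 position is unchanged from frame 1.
the orange star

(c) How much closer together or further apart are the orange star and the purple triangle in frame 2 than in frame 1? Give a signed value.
-1.1

Distance in frame 1: 4.1. Distance in frame 2: 3.0.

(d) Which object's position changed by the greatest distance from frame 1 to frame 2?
the yellow cross

(moved 3.6; next 3.2)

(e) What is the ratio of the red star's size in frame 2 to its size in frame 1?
0.7×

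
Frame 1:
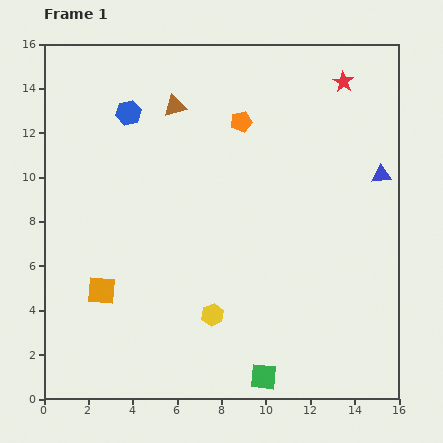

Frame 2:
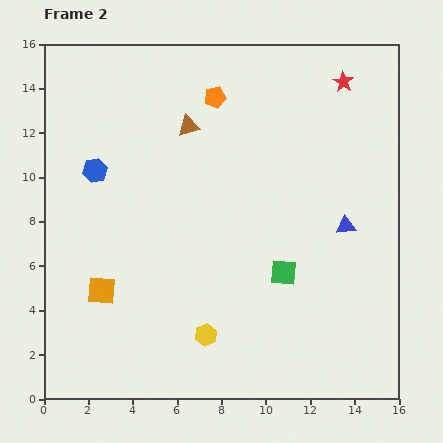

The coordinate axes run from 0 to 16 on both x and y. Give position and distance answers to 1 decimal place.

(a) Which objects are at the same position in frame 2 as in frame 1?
the orange square, the red star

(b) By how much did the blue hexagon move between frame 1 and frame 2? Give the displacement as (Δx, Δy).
(-1.5, -2.6)

The blue hexagon was at (3.8, 12.9) in frame 1 and (2.3, 10.3) in frame 2.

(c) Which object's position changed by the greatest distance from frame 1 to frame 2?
the green square

(moved 4.8; next 3.0)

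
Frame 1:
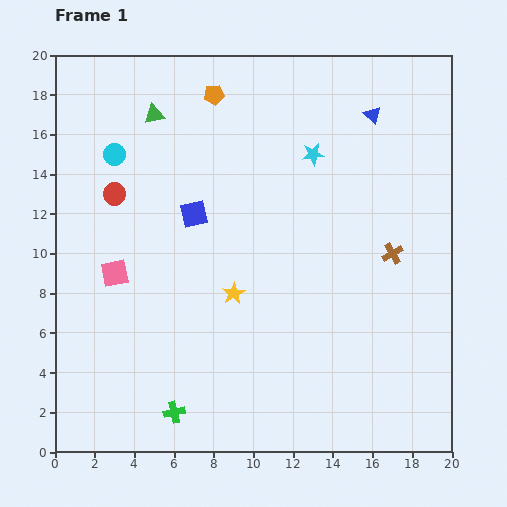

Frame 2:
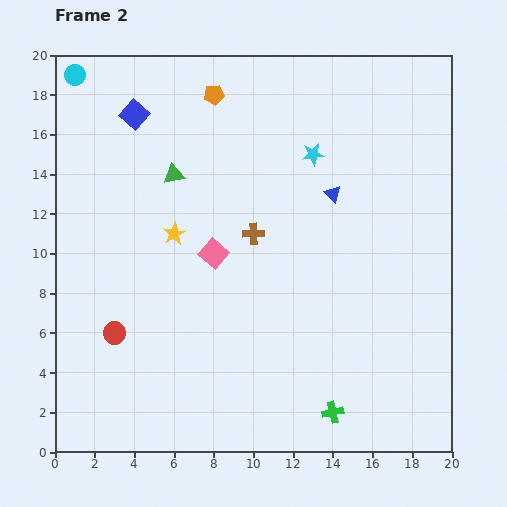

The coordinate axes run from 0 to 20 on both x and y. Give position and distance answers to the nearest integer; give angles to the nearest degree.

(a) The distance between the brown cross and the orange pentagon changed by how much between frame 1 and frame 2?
-5

Distance in frame 1: 12. Distance in frame 2: 7.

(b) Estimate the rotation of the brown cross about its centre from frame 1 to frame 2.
28° clockwise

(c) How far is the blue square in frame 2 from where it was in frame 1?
6

The blue square moved from (7, 12) to (4, 17), a distance of √(3² + 5²) ≈ 6.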